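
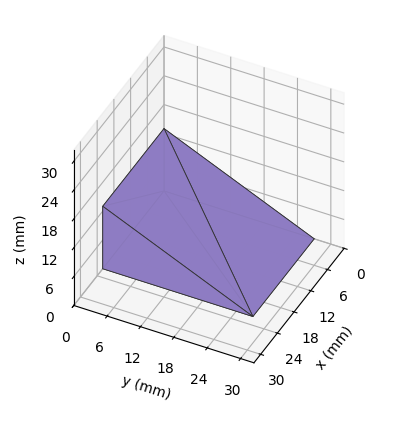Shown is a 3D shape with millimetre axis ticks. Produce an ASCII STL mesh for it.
Reading the render: the shape is a wedge (ramp): 22 × 27 mm base, rising to 13 mm along the y=0 edge and sloping linearly to z=0 at y=27 (dimensions read to the nearest mm from the axis ticks). For the STL, each face is triangulated and given an outward normal.

solid part
  facet normal 0.0000 0.0000 -1.0000
    outer loop
      vertex 22.00 27.00 0.00
      vertex 22.00 0.00 0.00
      vertex 0.00 0.00 0.00
    endloop
  endfacet
  facet normal 0.0000 0.0000 -1.0000
    outer loop
      vertex 0.00 27.00 0.00
      vertex 22.00 27.00 0.00
      vertex 0.00 0.00 0.00
    endloop
  endfacet
  facet normal 0.0000 -1.0000 0.0000
    outer loop
      vertex 0.00 0.00 0.00
      vertex 22.00 0.00 0.00
      vertex 22.00 0.00 13.00
    endloop
  endfacet
  facet normal 0.0000 -1.0000 0.0000
    outer loop
      vertex 0.00 0.00 0.00
      vertex 22.00 0.00 13.00
      vertex 0.00 0.00 13.00
    endloop
  endfacet
  facet normal 0.0000 0.4338 0.9010
    outer loop
      vertex 0.00 0.00 13.00
      vertex 22.00 0.00 13.00
      vertex 22.00 27.00 0.00
    endloop
  endfacet
  facet normal 0.0000 0.4338 0.9010
    outer loop
      vertex 0.00 0.00 13.00
      vertex 22.00 27.00 0.00
      vertex 0.00 27.00 0.00
    endloop
  endfacet
  facet normal -1.0000 0.0000 0.0000
    outer loop
      vertex 0.00 0.00 13.00
      vertex 0.00 27.00 0.00
      vertex 0.00 0.00 0.00
    endloop
  endfacet
  facet normal 1.0000 0.0000 0.0000
    outer loop
      vertex 22.00 0.00 0.00
      vertex 22.00 27.00 0.00
      vertex 22.00 0.00 13.00
    endloop
  endfacet
endsolid part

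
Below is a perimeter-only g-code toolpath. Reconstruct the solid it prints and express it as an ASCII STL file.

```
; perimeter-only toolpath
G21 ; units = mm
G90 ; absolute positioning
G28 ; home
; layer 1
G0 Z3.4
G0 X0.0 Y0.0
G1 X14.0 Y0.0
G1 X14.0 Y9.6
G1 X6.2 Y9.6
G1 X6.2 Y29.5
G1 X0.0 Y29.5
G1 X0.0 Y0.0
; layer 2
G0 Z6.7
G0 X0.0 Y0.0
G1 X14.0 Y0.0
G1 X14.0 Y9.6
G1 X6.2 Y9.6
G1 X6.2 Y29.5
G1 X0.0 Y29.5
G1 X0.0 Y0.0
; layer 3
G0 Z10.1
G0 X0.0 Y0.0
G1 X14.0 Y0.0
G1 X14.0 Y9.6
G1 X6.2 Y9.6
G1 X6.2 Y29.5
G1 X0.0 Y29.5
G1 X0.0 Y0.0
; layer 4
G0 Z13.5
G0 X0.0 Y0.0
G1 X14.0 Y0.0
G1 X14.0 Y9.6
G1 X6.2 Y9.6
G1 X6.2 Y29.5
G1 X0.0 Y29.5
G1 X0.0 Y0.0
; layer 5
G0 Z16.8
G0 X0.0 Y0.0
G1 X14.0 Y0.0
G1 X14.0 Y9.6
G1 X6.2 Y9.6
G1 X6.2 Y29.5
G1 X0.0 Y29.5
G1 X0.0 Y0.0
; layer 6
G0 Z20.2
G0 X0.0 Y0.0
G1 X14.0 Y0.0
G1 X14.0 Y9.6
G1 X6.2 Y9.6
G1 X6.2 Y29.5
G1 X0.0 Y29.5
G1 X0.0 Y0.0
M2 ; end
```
solid part
  facet normal 0.0000 0.0000 -1.0000
    outer loop
      vertex 14.0 9.6 0.0
      vertex 14.0 0.0 0.0
      vertex 0.0 0.0 0.0
    endloop
  endfacet
  facet normal 0.0000 0.0000 -1.0000
    outer loop
      vertex 6.2 9.6 0.0
      vertex 14.0 9.6 0.0
      vertex 0.0 0.0 0.0
    endloop
  endfacet
  facet normal 0.0000 0.0000 -1.0000
    outer loop
      vertex 6.2 29.5 0.0
      vertex 6.2 9.6 0.0
      vertex 0.0 0.0 0.0
    endloop
  endfacet
  facet normal 0.0000 0.0000 -1.0000
    outer loop
      vertex 0.0 29.5 0.0
      vertex 6.2 29.5 0.0
      vertex 0.0 0.0 0.0
    endloop
  endfacet
  facet normal 0.0000 0.0000 1.0000
    outer loop
      vertex 0.0 0.0 20.2
      vertex 14.0 0.0 20.2
      vertex 14.0 9.6 20.2
    endloop
  endfacet
  facet normal 0.0000 0.0000 1.0000
    outer loop
      vertex 0.0 0.0 20.2
      vertex 14.0 9.6 20.2
      vertex 6.2 9.6 20.2
    endloop
  endfacet
  facet normal 0.0000 0.0000 1.0000
    outer loop
      vertex 0.0 0.0 20.2
      vertex 6.2 9.6 20.2
      vertex 6.2 29.5 20.2
    endloop
  endfacet
  facet normal 0.0000 0.0000 1.0000
    outer loop
      vertex 0.0 0.0 20.2
      vertex 6.2 29.5 20.2
      vertex 0.0 29.5 20.2
    endloop
  endfacet
  facet normal 0.0000 -1.0000 0.0000
    outer loop
      vertex 0.0 0.0 0.0
      vertex 14.0 0.0 0.0
      vertex 14.0 0.0 20.2
    endloop
  endfacet
  facet normal 0.0000 -1.0000 0.0000
    outer loop
      vertex 0.0 0.0 0.0
      vertex 14.0 0.0 20.2
      vertex 0.0 0.0 20.2
    endloop
  endfacet
  facet normal 1.0000 0.0000 0.0000
    outer loop
      vertex 14.0 0.0 0.0
      vertex 14.0 9.6 0.0
      vertex 14.0 9.6 20.2
    endloop
  endfacet
  facet normal 1.0000 0.0000 0.0000
    outer loop
      vertex 14.0 0.0 0.0
      vertex 14.0 9.6 20.2
      vertex 14.0 0.0 20.2
    endloop
  endfacet
  facet normal 0.0000 1.0000 0.0000
    outer loop
      vertex 14.0 9.6 0.0
      vertex 6.2 9.6 0.0
      vertex 6.2 9.6 20.2
    endloop
  endfacet
  facet normal 0.0000 1.0000 0.0000
    outer loop
      vertex 14.0 9.6 0.0
      vertex 6.2 9.6 20.2
      vertex 14.0 9.6 20.2
    endloop
  endfacet
  facet normal 1.0000 0.0000 0.0000
    outer loop
      vertex 6.2 9.6 0.0
      vertex 6.2 29.5 0.0
      vertex 6.2 29.5 20.2
    endloop
  endfacet
  facet normal 1.0000 0.0000 0.0000
    outer loop
      vertex 6.2 9.6 0.0
      vertex 6.2 29.5 20.2
      vertex 6.2 9.6 20.2
    endloop
  endfacet
  facet normal 0.0000 1.0000 0.0000
    outer loop
      vertex 6.2 29.5 0.0
      vertex 0.0 29.5 0.0
      vertex 0.0 29.5 20.2
    endloop
  endfacet
  facet normal 0.0000 1.0000 0.0000
    outer loop
      vertex 6.2 29.5 0.0
      vertex 0.0 29.5 20.2
      vertex 6.2 29.5 20.2
    endloop
  endfacet
  facet normal -1.0000 0.0000 0.0000
    outer loop
      vertex 0.0 29.5 0.0
      vertex 0.0 0.0 0.0
      vertex 0.0 0.0 20.2
    endloop
  endfacet
  facet normal -1.0000 0.0000 0.0000
    outer loop
      vertex 0.0 29.5 0.0
      vertex 0.0 0.0 20.2
      vertex 0.0 29.5 20.2
    endloop
  endfacet
endsolid part

The G0 Z moves step by Δz≈3.4 mm. Every layer's G1 loop is the same polygon, so the solid is a straight extrusion of it from z=0 to z≈20.2. Closing with flat bottom and top caps and triangulating gives 20 facets — an L-shaped prism: outer 14 × 29.5 mm, arm thicknesses ≈ 9.6 mm (horizontal) and 6.2 mm (vertical), extruded 20.2 mm in z.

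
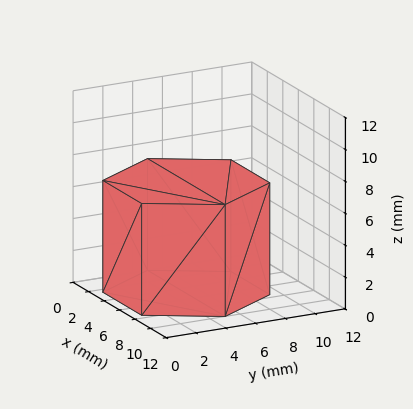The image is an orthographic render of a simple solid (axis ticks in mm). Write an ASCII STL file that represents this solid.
Reading the render: the shape is a regular 6-sided prism (a cylinder approximated with 6 flat sides), circumscribed radius ≈ 5 mm, height ≈ 7 mm (dimensions read to the nearest mm from the axis ticks). For the STL, each face is triangulated and given an outward normal.

solid part
  facet normal 0.0000 0.0000 -1.0000
    outer loop
      vertex 2.5 9.3 0.0
      vertex 7.5 9.3 0.0
      vertex 10.0 5.0 0.0
    endloop
  endfacet
  facet normal 0.0000 0.0000 -1.0000
    outer loop
      vertex 0.0 5.0 0.0
      vertex 2.5 9.3 0.0
      vertex 10.0 5.0 0.0
    endloop
  endfacet
  facet normal 0.0000 0.0000 -1.0000
    outer loop
      vertex 2.5 0.7 0.0
      vertex 0.0 5.0 0.0
      vertex 10.0 5.0 0.0
    endloop
  endfacet
  facet normal 0.0000 0.0000 -1.0000
    outer loop
      vertex 7.5 0.7 0.0
      vertex 2.5 0.7 0.0
      vertex 10.0 5.0 0.0
    endloop
  endfacet
  facet normal 0.0000 0.0000 1.0000
    outer loop
      vertex 10.0 5.0 7.0
      vertex 7.5 9.3 7.0
      vertex 2.5 9.3 7.0
    endloop
  endfacet
  facet normal 0.0000 0.0000 1.0000
    outer loop
      vertex 10.0 5.0 7.0
      vertex 2.5 9.3 7.0
      vertex 0.0 5.0 7.0
    endloop
  endfacet
  facet normal 0.0000 0.0000 1.0000
    outer loop
      vertex 10.0 5.0 7.0
      vertex 0.0 5.0 7.0
      vertex 2.5 0.7 7.0
    endloop
  endfacet
  facet normal 0.0000 0.0000 1.0000
    outer loop
      vertex 10.0 5.0 7.0
      vertex 2.5 0.7 7.0
      vertex 7.5 0.7 7.0
    endloop
  endfacet
  facet normal 0.8645 0.5026 0.0000
    outer loop
      vertex 10.0 5.0 0.0
      vertex 7.5 9.3 0.0
      vertex 7.5 9.3 7.0
    endloop
  endfacet
  facet normal 0.8645 0.5026 0.0000
    outer loop
      vertex 10.0 5.0 0.0
      vertex 7.5 9.3 7.0
      vertex 10.0 5.0 7.0
    endloop
  endfacet
  facet normal 0.0000 1.0000 0.0000
    outer loop
      vertex 7.5 9.3 0.0
      vertex 2.5 9.3 0.0
      vertex 2.5 9.3 7.0
    endloop
  endfacet
  facet normal 0.0000 1.0000 0.0000
    outer loop
      vertex 7.5 9.3 0.0
      vertex 2.5 9.3 7.0
      vertex 7.5 9.3 7.0
    endloop
  endfacet
  facet normal -0.8645 0.5026 0.0000
    outer loop
      vertex 2.5 9.3 0.0
      vertex 0.0 5.0 0.0
      vertex 0.0 5.0 7.0
    endloop
  endfacet
  facet normal -0.8645 0.5026 0.0000
    outer loop
      vertex 2.5 9.3 0.0
      vertex 0.0 5.0 7.0
      vertex 2.5 9.3 7.0
    endloop
  endfacet
  facet normal -0.8645 -0.5026 0.0000
    outer loop
      vertex 0.0 5.0 0.0
      vertex 2.5 0.7 0.0
      vertex 2.5 0.7 7.0
    endloop
  endfacet
  facet normal -0.8645 -0.5026 0.0000
    outer loop
      vertex 0.0 5.0 0.0
      vertex 2.5 0.7 7.0
      vertex 0.0 5.0 7.0
    endloop
  endfacet
  facet normal 0.0000 -1.0000 0.0000
    outer loop
      vertex 2.5 0.7 0.0
      vertex 7.5 0.7 0.0
      vertex 7.5 0.7 7.0
    endloop
  endfacet
  facet normal 0.0000 -1.0000 0.0000
    outer loop
      vertex 2.5 0.7 0.0
      vertex 7.5 0.7 7.0
      vertex 2.5 0.7 7.0
    endloop
  endfacet
  facet normal 0.8645 -0.5026 0.0000
    outer loop
      vertex 7.5 0.7 0.0
      vertex 10.0 5.0 0.0
      vertex 10.0 5.0 7.0
    endloop
  endfacet
  facet normal 0.8645 -0.5026 0.0000
    outer loop
      vertex 7.5 0.7 0.0
      vertex 10.0 5.0 7.0
      vertex 7.5 0.7 7.0
    endloop
  endfacet
endsolid part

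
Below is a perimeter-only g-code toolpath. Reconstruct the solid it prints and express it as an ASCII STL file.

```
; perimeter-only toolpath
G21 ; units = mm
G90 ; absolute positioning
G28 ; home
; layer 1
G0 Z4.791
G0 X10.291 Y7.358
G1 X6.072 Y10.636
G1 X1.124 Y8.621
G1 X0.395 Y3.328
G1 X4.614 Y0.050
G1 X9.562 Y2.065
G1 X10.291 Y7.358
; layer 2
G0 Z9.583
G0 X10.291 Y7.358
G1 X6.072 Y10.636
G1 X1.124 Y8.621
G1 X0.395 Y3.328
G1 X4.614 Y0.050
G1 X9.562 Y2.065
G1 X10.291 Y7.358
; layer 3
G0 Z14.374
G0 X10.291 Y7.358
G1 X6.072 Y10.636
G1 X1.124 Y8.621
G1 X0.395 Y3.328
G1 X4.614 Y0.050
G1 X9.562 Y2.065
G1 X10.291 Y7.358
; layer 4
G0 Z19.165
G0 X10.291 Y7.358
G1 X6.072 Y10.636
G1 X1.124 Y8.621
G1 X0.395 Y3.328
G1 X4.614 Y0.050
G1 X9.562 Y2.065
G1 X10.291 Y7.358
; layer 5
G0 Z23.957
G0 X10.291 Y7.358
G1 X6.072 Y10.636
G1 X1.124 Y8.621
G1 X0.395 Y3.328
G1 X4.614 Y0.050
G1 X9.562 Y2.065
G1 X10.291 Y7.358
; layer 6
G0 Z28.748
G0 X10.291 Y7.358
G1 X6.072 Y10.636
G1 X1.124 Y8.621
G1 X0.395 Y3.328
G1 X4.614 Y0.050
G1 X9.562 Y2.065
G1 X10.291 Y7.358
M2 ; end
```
solid part
  facet normal 0.0000 0.0000 -1.0000
    outer loop
      vertex 1.124 8.621 0.000
      vertex 6.072 10.636 0.000
      vertex 10.291 7.358 0.000
    endloop
  endfacet
  facet normal 0.0000 0.0000 -1.0000
    outer loop
      vertex 0.395 3.328 0.000
      vertex 1.124 8.621 0.000
      vertex 10.291 7.358 0.000
    endloop
  endfacet
  facet normal 0.0000 0.0000 -1.0000
    outer loop
      vertex 4.614 0.050 0.000
      vertex 0.395 3.328 0.000
      vertex 10.291 7.358 0.000
    endloop
  endfacet
  facet normal 0.0000 0.0000 -1.0000
    outer loop
      vertex 9.562 2.065 0.000
      vertex 4.614 0.050 0.000
      vertex 10.291 7.358 0.000
    endloop
  endfacet
  facet normal 0.0000 0.0000 1.0000
    outer loop
      vertex 10.291 7.358 28.748
      vertex 6.072 10.636 28.748
      vertex 1.124 8.621 28.748
    endloop
  endfacet
  facet normal 0.0000 0.0000 1.0000
    outer loop
      vertex 10.291 7.358 28.748
      vertex 1.124 8.621 28.748
      vertex 0.395 3.328 28.748
    endloop
  endfacet
  facet normal 0.0000 0.0000 1.0000
    outer loop
      vertex 10.291 7.358 28.748
      vertex 0.395 3.328 28.748
      vertex 4.614 0.050 28.748
    endloop
  endfacet
  facet normal 0.0000 0.0000 1.0000
    outer loop
      vertex 10.291 7.358 28.748
      vertex 4.614 0.050 28.748
      vertex 9.562 2.065 28.748
    endloop
  endfacet
  facet normal 0.6135 0.7897 0.0000
    outer loop
      vertex 10.291 7.358 0.000
      vertex 6.072 10.636 0.000
      vertex 6.072 10.636 28.748
    endloop
  endfacet
  facet normal 0.6135 0.7897 0.0000
    outer loop
      vertex 10.291 7.358 0.000
      vertex 6.072 10.636 28.748
      vertex 10.291 7.358 28.748
    endloop
  endfacet
  facet normal -0.3772 0.9261 0.0000
    outer loop
      vertex 6.072 10.636 0.000
      vertex 1.124 8.621 0.000
      vertex 1.124 8.621 28.748
    endloop
  endfacet
  facet normal -0.3772 0.9261 0.0000
    outer loop
      vertex 6.072 10.636 0.000
      vertex 1.124 8.621 28.748
      vertex 6.072 10.636 28.748
    endloop
  endfacet
  facet normal -0.9906 0.1364 0.0000
    outer loop
      vertex 1.124 8.621 0.000
      vertex 0.395 3.328 0.000
      vertex 0.395 3.328 28.748
    endloop
  endfacet
  facet normal -0.9906 0.1364 0.0000
    outer loop
      vertex 1.124 8.621 0.000
      vertex 0.395 3.328 28.748
      vertex 1.124 8.621 28.748
    endloop
  endfacet
  facet normal -0.6135 -0.7897 0.0000
    outer loop
      vertex 0.395 3.328 0.000
      vertex 4.614 0.050 0.000
      vertex 4.614 0.050 28.748
    endloop
  endfacet
  facet normal -0.6135 -0.7897 0.0000
    outer loop
      vertex 0.395 3.328 0.000
      vertex 4.614 0.050 28.748
      vertex 0.395 3.328 28.748
    endloop
  endfacet
  facet normal 0.3772 -0.9261 0.0000
    outer loop
      vertex 4.614 0.050 0.000
      vertex 9.562 2.065 0.000
      vertex 9.562 2.065 28.748
    endloop
  endfacet
  facet normal 0.3772 -0.9261 0.0000
    outer loop
      vertex 4.614 0.050 0.000
      vertex 9.562 2.065 28.748
      vertex 4.614 0.050 28.748
    endloop
  endfacet
  facet normal 0.9906 -0.1364 0.0000
    outer loop
      vertex 9.562 2.065 0.000
      vertex 10.291 7.358 0.000
      vertex 10.291 7.358 28.748
    endloop
  endfacet
  facet normal 0.9906 -0.1364 0.0000
    outer loop
      vertex 9.562 2.065 0.000
      vertex 10.291 7.358 28.748
      vertex 9.562 2.065 28.748
    endloop
  endfacet
endsolid part

The G0 Z moves step by Δz≈4.791 mm. Every layer's G1 loop is the same polygon, so the solid is a straight extrusion of it from z=0 to z≈28.7. Closing with flat bottom and top caps and triangulating gives 20 facets — a regular 6-sided prism (a cylinder approximated with 6 flat sides), circumscribed radius ≈ 5.34 mm, height ≈ 28.7 mm.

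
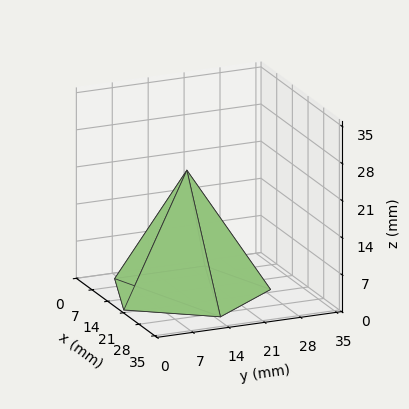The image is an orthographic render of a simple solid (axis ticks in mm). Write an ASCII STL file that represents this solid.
Reading the render: the shape is a regular 5-sided pyramid, base circumscribed radius ≈ 15 mm, apex at z ≈ 23 mm (dimensions read to the nearest mm from the axis ticks). For the STL, each face is triangulated and given an outward normal.

solid part
  facet normal 0.0000 0.0000 -1.0000
    outer loop
      vertex 2.9 23.8 0.0
      vertex 19.6 29.3 0.0
      vertex 30.0 15.0 0.0
    endloop
  endfacet
  facet normal 0.0000 0.0000 -1.0000
    outer loop
      vertex 2.9 6.2 0.0
      vertex 2.9 23.8 0.0
      vertex 30.0 15.0 0.0
    endloop
  endfacet
  facet normal 0.0000 0.0000 -1.0000
    outer loop
      vertex 19.6 0.7 0.0
      vertex 2.9 6.2 0.0
      vertex 30.0 15.0 0.0
    endloop
  endfacet
  facet normal 0.7153 0.5202 0.4665
    outer loop
      vertex 30.0 15.0 0.0
      vertex 19.6 29.3 0.0
      vertex 15.0 15.0 23.0
    endloop
  endfacet
  facet normal -0.2766 0.8399 0.4669
    outer loop
      vertex 19.6 29.3 0.0
      vertex 2.9 23.8 0.0
      vertex 15.0 15.0 23.0
    endloop
  endfacet
  facet normal -0.8850 0.0000 0.4656
    outer loop
      vertex 2.9 23.8 0.0
      vertex 2.9 6.2 0.0
      vertex 15.0 15.0 23.0
    endloop
  endfacet
  facet normal -0.2766 -0.8399 0.4669
    outer loop
      vertex 2.9 6.2 0.0
      vertex 19.6 0.7 0.0
      vertex 15.0 15.0 23.0
    endloop
  endfacet
  facet normal 0.7153 -0.5202 0.4665
    outer loop
      vertex 19.6 0.7 0.0
      vertex 30.0 15.0 0.0
      vertex 15.0 15.0 23.0
    endloop
  endfacet
endsolid part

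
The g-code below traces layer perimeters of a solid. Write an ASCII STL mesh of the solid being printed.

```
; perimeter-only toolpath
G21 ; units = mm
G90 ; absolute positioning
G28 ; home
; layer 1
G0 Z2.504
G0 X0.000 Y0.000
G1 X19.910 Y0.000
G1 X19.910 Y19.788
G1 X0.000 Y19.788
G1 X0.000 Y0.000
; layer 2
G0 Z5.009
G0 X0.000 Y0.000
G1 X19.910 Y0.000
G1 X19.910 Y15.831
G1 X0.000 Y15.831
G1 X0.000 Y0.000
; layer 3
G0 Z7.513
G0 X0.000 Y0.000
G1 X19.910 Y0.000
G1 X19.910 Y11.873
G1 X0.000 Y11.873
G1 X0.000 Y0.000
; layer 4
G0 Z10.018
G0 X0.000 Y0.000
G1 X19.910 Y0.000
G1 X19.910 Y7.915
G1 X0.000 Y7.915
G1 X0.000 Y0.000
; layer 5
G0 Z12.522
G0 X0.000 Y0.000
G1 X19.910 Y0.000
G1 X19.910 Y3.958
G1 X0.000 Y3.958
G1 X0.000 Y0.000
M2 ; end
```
solid part
  facet normal 0.0000 0.0000 -1.0000
    outer loop
      vertex 19.910 23.746 0.000
      vertex 19.910 0.000 0.000
      vertex 0.000 0.000 0.000
    endloop
  endfacet
  facet normal 0.0000 0.0000 -1.0000
    outer loop
      vertex 0.000 23.746 0.000
      vertex 19.910 23.746 0.000
      vertex 0.000 0.000 0.000
    endloop
  endfacet
  facet normal 0.0000 -1.0000 0.0000
    outer loop
      vertex 0.000 0.000 0.000
      vertex 19.910 0.000 0.000
      vertex 19.910 0.000 15.027
    endloop
  endfacet
  facet normal 0.0000 -1.0000 0.0000
    outer loop
      vertex 0.000 0.000 0.000
      vertex 19.910 0.000 15.027
      vertex 0.000 0.000 15.027
    endloop
  endfacet
  facet normal 0.0000 0.5347 0.8450
    outer loop
      vertex 0.000 0.000 15.027
      vertex 19.910 0.000 15.027
      vertex 19.910 23.746 0.000
    endloop
  endfacet
  facet normal 0.0000 0.5347 0.8450
    outer loop
      vertex 0.000 0.000 15.027
      vertex 19.910 23.746 0.000
      vertex 0.000 23.746 0.000
    endloop
  endfacet
  facet normal -1.0000 0.0000 0.0000
    outer loop
      vertex 0.000 0.000 15.027
      vertex 0.000 23.746 0.000
      vertex 0.000 0.000 0.000
    endloop
  endfacet
  facet normal 1.0000 0.0000 0.0000
    outer loop
      vertex 19.910 0.000 0.000
      vertex 19.910 23.746 0.000
      vertex 19.910 0.000 15.027
    endloop
  endfacet
endsolid part

The G0 Z moves step by Δz≈2.504 mm. The G1 loops shrink linearly with z, so the solid tapers from its base footprint up to z≈15. Closing with a flat bottom cap and the tapered top and triangulating gives 8 facets — a wedge (ramp): 19.9 × 23.7 mm base, rising to 15 mm along the y=0 edge and sloping linearly to z=0 at y=23.7.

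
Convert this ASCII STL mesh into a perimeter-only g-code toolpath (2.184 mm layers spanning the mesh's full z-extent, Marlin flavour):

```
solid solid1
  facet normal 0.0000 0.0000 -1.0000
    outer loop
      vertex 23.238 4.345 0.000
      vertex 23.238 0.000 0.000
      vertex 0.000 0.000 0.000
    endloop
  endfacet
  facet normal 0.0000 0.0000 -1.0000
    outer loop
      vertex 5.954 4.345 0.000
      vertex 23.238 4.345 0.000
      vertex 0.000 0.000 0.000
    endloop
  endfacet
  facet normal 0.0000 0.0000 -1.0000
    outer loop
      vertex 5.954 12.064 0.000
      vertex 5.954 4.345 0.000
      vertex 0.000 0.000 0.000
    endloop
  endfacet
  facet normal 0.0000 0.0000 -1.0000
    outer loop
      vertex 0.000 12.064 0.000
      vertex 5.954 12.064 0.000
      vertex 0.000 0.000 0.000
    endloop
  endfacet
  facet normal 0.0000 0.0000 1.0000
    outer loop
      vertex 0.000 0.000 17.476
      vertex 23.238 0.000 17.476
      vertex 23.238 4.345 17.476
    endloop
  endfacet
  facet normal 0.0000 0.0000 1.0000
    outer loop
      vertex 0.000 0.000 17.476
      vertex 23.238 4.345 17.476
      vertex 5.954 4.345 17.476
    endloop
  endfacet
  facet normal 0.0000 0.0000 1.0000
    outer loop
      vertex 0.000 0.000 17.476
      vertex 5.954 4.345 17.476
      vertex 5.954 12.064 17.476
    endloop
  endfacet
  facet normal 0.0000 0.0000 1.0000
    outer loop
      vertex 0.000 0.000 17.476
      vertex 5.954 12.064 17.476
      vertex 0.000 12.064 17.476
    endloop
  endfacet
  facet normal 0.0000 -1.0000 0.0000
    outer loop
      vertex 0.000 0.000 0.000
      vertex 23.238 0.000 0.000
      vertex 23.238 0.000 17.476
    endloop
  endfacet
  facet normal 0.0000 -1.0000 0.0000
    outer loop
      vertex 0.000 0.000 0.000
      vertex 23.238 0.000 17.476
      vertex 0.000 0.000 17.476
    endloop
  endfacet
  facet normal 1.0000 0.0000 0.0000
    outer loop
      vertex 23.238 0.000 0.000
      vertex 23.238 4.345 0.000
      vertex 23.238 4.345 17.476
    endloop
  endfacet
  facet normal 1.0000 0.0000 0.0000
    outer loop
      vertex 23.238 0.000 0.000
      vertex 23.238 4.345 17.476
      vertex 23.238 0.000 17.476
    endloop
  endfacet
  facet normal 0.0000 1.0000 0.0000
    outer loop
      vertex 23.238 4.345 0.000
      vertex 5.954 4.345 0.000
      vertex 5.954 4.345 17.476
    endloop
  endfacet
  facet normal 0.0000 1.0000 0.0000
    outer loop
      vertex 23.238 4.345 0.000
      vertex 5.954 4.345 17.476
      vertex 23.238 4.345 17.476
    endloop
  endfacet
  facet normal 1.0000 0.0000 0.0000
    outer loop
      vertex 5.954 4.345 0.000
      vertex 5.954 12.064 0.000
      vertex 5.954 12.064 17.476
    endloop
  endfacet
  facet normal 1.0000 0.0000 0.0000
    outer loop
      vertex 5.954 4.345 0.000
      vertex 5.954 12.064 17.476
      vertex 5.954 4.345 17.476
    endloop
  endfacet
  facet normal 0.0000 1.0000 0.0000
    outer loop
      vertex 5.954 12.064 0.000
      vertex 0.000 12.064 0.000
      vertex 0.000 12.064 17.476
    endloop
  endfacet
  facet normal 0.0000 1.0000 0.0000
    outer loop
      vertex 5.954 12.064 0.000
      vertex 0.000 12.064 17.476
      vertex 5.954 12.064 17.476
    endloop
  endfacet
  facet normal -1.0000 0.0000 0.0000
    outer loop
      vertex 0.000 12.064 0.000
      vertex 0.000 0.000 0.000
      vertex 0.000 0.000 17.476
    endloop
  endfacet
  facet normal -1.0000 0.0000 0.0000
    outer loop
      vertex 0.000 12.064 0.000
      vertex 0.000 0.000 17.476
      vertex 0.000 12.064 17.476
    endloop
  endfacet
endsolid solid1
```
; perimeter-only toolpath
G21 ; units = mm
G90 ; absolute positioning
G28 ; home
; layer 1
G0 Z2.184
G0 X0.000 Y0.000
G1 X23.238 Y0.000
G1 X23.238 Y4.345
G1 X5.954 Y4.345
G1 X5.954 Y12.064
G1 X0.000 Y12.064
G1 X0.000 Y0.000
; layer 2
G0 Z4.369
G0 X0.000 Y0.000
G1 X23.238 Y0.000
G1 X23.238 Y4.345
G1 X5.954 Y4.345
G1 X5.954 Y12.064
G1 X0.000 Y12.064
G1 X0.000 Y0.000
; layer 3
G0 Z6.553
G0 X0.000 Y0.000
G1 X23.238 Y0.000
G1 X23.238 Y4.345
G1 X5.954 Y4.345
G1 X5.954 Y12.064
G1 X0.000 Y12.064
G1 X0.000 Y0.000
; layer 4
G0 Z8.738
G0 X0.000 Y0.000
G1 X23.238 Y0.000
G1 X23.238 Y4.345
G1 X5.954 Y4.345
G1 X5.954 Y12.064
G1 X0.000 Y12.064
G1 X0.000 Y0.000
; layer 5
G0 Z10.922
G0 X0.000 Y0.000
G1 X23.238 Y0.000
G1 X23.238 Y4.345
G1 X5.954 Y4.345
G1 X5.954 Y12.064
G1 X0.000 Y12.064
G1 X0.000 Y0.000
; layer 6
G0 Z13.107
G0 X0.000 Y0.000
G1 X23.238 Y0.000
G1 X23.238 Y4.345
G1 X5.954 Y4.345
G1 X5.954 Y12.064
G1 X0.000 Y12.064
G1 X0.000 Y0.000
; layer 7
G0 Z15.291
G0 X0.000 Y0.000
G1 X23.238 Y0.000
G1 X23.238 Y4.345
G1 X5.954 Y4.345
G1 X5.954 Y12.064
G1 X0.000 Y12.064
G1 X0.000 Y0.000
; layer 8
G0 Z17.476
G0 X0.000 Y0.000
G1 X23.238 Y0.000
G1 X23.238 Y4.345
G1 X5.954 Y4.345
G1 X5.954 Y12.064
G1 X0.000 Y12.064
G1 X0.000 Y0.000
M2 ; end

The solid is an L-shaped prism: outer 23.2 × 12.1 mm, arm thicknesses ≈ 4.34 mm (horizontal) and 5.95 mm (vertical), extruded 17.5 mm in z. Slicing at Δz = 2.184 mm — 8 equal slices spanning the solid's height, so layer i sits at z = i·h/8 — gives 8 non-empty perimeters. Each is a 6-segment closed polygon; G0 lifts to the layer z and rapids to the start vertex, then G1 traces the edges.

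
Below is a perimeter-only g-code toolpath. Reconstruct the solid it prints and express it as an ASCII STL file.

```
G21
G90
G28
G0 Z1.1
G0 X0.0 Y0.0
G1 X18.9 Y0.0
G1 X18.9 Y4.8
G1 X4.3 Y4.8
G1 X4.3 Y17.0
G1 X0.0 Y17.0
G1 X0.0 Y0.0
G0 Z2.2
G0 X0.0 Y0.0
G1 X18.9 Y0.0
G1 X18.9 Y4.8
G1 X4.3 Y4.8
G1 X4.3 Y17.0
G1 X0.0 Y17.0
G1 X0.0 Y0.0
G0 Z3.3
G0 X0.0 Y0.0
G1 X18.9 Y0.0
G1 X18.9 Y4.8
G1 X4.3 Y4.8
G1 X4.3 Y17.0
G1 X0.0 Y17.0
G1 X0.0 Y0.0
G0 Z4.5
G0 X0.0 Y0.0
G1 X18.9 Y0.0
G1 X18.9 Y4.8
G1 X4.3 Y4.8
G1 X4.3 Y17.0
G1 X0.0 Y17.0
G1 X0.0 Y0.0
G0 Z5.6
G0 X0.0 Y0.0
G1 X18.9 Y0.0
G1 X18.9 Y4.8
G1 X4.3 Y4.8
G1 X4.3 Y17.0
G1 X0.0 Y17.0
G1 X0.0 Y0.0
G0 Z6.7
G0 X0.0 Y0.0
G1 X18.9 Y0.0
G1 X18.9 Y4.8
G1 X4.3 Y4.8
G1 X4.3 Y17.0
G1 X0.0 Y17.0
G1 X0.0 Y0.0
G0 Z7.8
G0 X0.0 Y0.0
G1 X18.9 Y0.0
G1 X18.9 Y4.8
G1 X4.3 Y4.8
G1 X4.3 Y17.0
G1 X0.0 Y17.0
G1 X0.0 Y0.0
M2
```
solid part
  facet normal 0.0000 0.0000 -1.0000
    outer loop
      vertex 18.9 4.8 0.0
      vertex 18.9 0.0 0.0
      vertex 0.0 0.0 0.0
    endloop
  endfacet
  facet normal 0.0000 0.0000 -1.0000
    outer loop
      vertex 4.3 4.8 0.0
      vertex 18.9 4.8 0.0
      vertex 0.0 0.0 0.0
    endloop
  endfacet
  facet normal 0.0000 0.0000 -1.0000
    outer loop
      vertex 4.3 17.0 0.0
      vertex 4.3 4.8 0.0
      vertex 0.0 0.0 0.0
    endloop
  endfacet
  facet normal 0.0000 0.0000 -1.0000
    outer loop
      vertex 0.0 17.0 0.0
      vertex 4.3 17.0 0.0
      vertex 0.0 0.0 0.0
    endloop
  endfacet
  facet normal 0.0000 0.0000 1.0000
    outer loop
      vertex 0.0 0.0 7.8
      vertex 18.9 0.0 7.8
      vertex 18.9 4.8 7.8
    endloop
  endfacet
  facet normal 0.0000 0.0000 1.0000
    outer loop
      vertex 0.0 0.0 7.8
      vertex 18.9 4.8 7.8
      vertex 4.3 4.8 7.8
    endloop
  endfacet
  facet normal 0.0000 0.0000 1.0000
    outer loop
      vertex 0.0 0.0 7.8
      vertex 4.3 4.8 7.8
      vertex 4.3 17.0 7.8
    endloop
  endfacet
  facet normal 0.0000 0.0000 1.0000
    outer loop
      vertex 0.0 0.0 7.8
      vertex 4.3 17.0 7.8
      vertex 0.0 17.0 7.8
    endloop
  endfacet
  facet normal 0.0000 -1.0000 0.0000
    outer loop
      vertex 0.0 0.0 0.0
      vertex 18.9 0.0 0.0
      vertex 18.9 0.0 7.8
    endloop
  endfacet
  facet normal 0.0000 -1.0000 0.0000
    outer loop
      vertex 0.0 0.0 0.0
      vertex 18.9 0.0 7.8
      vertex 0.0 0.0 7.8
    endloop
  endfacet
  facet normal 1.0000 0.0000 0.0000
    outer loop
      vertex 18.9 0.0 0.0
      vertex 18.9 4.8 0.0
      vertex 18.9 4.8 7.8
    endloop
  endfacet
  facet normal 1.0000 0.0000 0.0000
    outer loop
      vertex 18.9 0.0 0.0
      vertex 18.9 4.8 7.8
      vertex 18.9 0.0 7.8
    endloop
  endfacet
  facet normal 0.0000 1.0000 0.0000
    outer loop
      vertex 18.9 4.8 0.0
      vertex 4.3 4.8 0.0
      vertex 4.3 4.8 7.8
    endloop
  endfacet
  facet normal 0.0000 1.0000 0.0000
    outer loop
      vertex 18.9 4.8 0.0
      vertex 4.3 4.8 7.8
      vertex 18.9 4.8 7.8
    endloop
  endfacet
  facet normal 1.0000 0.0000 0.0000
    outer loop
      vertex 4.3 4.8 0.0
      vertex 4.3 17.0 0.0
      vertex 4.3 17.0 7.8
    endloop
  endfacet
  facet normal 1.0000 0.0000 0.0000
    outer loop
      vertex 4.3 4.8 0.0
      vertex 4.3 17.0 7.8
      vertex 4.3 4.8 7.8
    endloop
  endfacet
  facet normal 0.0000 1.0000 0.0000
    outer loop
      vertex 4.3 17.0 0.0
      vertex 0.0 17.0 0.0
      vertex 0.0 17.0 7.8
    endloop
  endfacet
  facet normal 0.0000 1.0000 0.0000
    outer loop
      vertex 4.3 17.0 0.0
      vertex 0.0 17.0 7.8
      vertex 4.3 17.0 7.8
    endloop
  endfacet
  facet normal -1.0000 0.0000 0.0000
    outer loop
      vertex 0.0 17.0 0.0
      vertex 0.0 0.0 0.0
      vertex 0.0 0.0 7.8
    endloop
  endfacet
  facet normal -1.0000 0.0000 0.0000
    outer loop
      vertex 0.0 17.0 0.0
      vertex 0.0 0.0 7.8
      vertex 0.0 17.0 7.8
    endloop
  endfacet
endsolid part

The G0 Z moves step by Δz≈1.1 mm. Every layer's G1 loop is the same polygon, so the solid is a straight extrusion of it from z=0 to z≈7.8. Closing with flat bottom and top caps and triangulating gives 20 facets — an L-shaped prism: outer 18.9 × 17 mm, arm thicknesses ≈ 4.8 mm (horizontal) and 4.3 mm (vertical), extruded 7.8 mm in z.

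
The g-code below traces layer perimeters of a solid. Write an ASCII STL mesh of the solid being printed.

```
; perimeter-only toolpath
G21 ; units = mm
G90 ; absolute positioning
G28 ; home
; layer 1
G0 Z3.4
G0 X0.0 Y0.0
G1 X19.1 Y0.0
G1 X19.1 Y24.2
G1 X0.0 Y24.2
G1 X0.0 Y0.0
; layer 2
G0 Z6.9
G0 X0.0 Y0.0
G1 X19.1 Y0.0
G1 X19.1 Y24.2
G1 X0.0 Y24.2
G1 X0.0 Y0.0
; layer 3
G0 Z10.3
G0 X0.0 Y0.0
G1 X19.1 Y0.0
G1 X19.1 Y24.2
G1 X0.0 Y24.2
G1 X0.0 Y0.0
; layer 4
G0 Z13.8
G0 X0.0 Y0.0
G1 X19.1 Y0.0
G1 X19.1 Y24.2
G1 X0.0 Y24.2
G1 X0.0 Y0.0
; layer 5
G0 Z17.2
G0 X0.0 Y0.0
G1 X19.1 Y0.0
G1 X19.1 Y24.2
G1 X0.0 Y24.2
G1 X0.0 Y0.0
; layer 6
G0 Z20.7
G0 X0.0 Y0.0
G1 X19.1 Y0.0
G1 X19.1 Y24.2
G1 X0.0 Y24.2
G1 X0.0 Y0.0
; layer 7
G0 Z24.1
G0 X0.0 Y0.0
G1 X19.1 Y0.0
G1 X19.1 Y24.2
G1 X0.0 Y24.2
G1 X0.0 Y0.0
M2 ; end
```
solid part
  facet normal 0.0000 0.0000 -1.0000
    outer loop
      vertex 19.1 24.2 0.0
      vertex 19.1 0.0 0.0
      vertex 0.0 0.0 0.0
    endloop
  endfacet
  facet normal 0.0000 0.0000 -1.0000
    outer loop
      vertex 0.0 24.2 0.0
      vertex 19.1 24.2 0.0
      vertex 0.0 0.0 0.0
    endloop
  endfacet
  facet normal 0.0000 0.0000 1.0000
    outer loop
      vertex 0.0 0.0 24.1
      vertex 19.1 0.0 24.1
      vertex 19.1 24.2 24.1
    endloop
  endfacet
  facet normal 0.0000 0.0000 1.0000
    outer loop
      vertex 0.0 0.0 24.1
      vertex 19.1 24.2 24.1
      vertex 0.0 24.2 24.1
    endloop
  endfacet
  facet normal 0.0000 -1.0000 0.0000
    outer loop
      vertex 0.0 0.0 0.0
      vertex 19.1 0.0 0.0
      vertex 19.1 0.0 24.1
    endloop
  endfacet
  facet normal 0.0000 -1.0000 0.0000
    outer loop
      vertex 0.0 0.0 0.0
      vertex 19.1 0.0 24.1
      vertex 0.0 0.0 24.1
    endloop
  endfacet
  facet normal 0.0000 1.0000 0.0000
    outer loop
      vertex 19.1 24.2 24.1
      vertex 19.1 24.2 0.0
      vertex 0.0 24.2 0.0
    endloop
  endfacet
  facet normal 0.0000 1.0000 0.0000
    outer loop
      vertex 0.0 24.2 24.1
      vertex 19.1 24.2 24.1
      vertex 0.0 24.2 0.0
    endloop
  endfacet
  facet normal -1.0000 0.0000 0.0000
    outer loop
      vertex 0.0 24.2 24.1
      vertex 0.0 24.2 0.0
      vertex 0.0 0.0 0.0
    endloop
  endfacet
  facet normal -1.0000 0.0000 0.0000
    outer loop
      vertex 0.0 0.0 24.1
      vertex 0.0 24.2 24.1
      vertex 0.0 0.0 0.0
    endloop
  endfacet
  facet normal 1.0000 0.0000 0.0000
    outer loop
      vertex 19.1 0.0 0.0
      vertex 19.1 24.2 0.0
      vertex 19.1 24.2 24.1
    endloop
  endfacet
  facet normal 1.0000 0.0000 0.0000
    outer loop
      vertex 19.1 0.0 0.0
      vertex 19.1 24.2 24.1
      vertex 19.1 0.0 24.1
    endloop
  endfacet
endsolid part

The G0 Z moves step by Δz≈3.4 mm. Every layer's G1 loop is the same polygon, so the solid is a straight extrusion of it from z=0 to z≈24.1. Closing with flat bottom and top caps and triangulating gives 12 facets — a rectangular box, roughly 19.1 × 24.2 mm footprint and 24.1 mm tall.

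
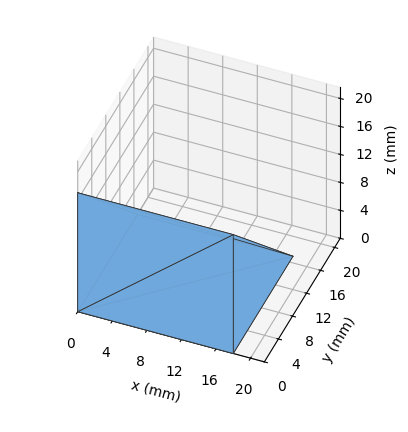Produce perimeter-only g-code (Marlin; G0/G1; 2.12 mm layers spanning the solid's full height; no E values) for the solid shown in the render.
Reading the render: the shape is a wedge (ramp): 18 × 17 mm base, rising to 17 mm along the y=0 edge and sloping linearly to z=0 at y=17 (dimensions read to the nearest mm from the axis ticks). For the g-code, the solid's height is divided into equal slices at the stated Δz and each level perimeter traced with G1 moves after a G0 lift.

; perimeter-only toolpath
G21 ; units = mm
G90 ; absolute positioning
G28 ; home
; layer 1
G0 Z2.12
G0 X0.00 Y0.00
G1 X18.00 Y0.00
G1 X18.00 Y14.88
G1 X0.00 Y14.88
G1 X0.00 Y0.00
; layer 2
G0 Z4.25
G0 X0.00 Y0.00
G1 X18.00 Y0.00
G1 X18.00 Y12.75
G1 X0.00 Y12.75
G1 X0.00 Y0.00
; layer 3
G0 Z6.38
G0 X0.00 Y0.00
G1 X18.00 Y0.00
G1 X18.00 Y10.62
G1 X0.00 Y10.62
G1 X0.00 Y0.00
; layer 4
G0 Z8.50
G0 X0.00 Y0.00
G1 X18.00 Y0.00
G1 X18.00 Y8.50
G1 X0.00 Y8.50
G1 X0.00 Y0.00
; layer 5
G0 Z10.62
G0 X0.00 Y0.00
G1 X18.00 Y0.00
G1 X18.00 Y6.38
G1 X0.00 Y6.38
G1 X0.00 Y0.00
; layer 6
G0 Z12.75
G0 X0.00 Y0.00
G1 X18.00 Y0.00
G1 X18.00 Y4.25
G1 X0.00 Y4.25
G1 X0.00 Y0.00
; layer 7
G0 Z14.88
G0 X0.00 Y0.00
G1 X18.00 Y0.00
G1 X18.00 Y2.12
G1 X0.00 Y2.12
G1 X0.00 Y0.00
M2 ; end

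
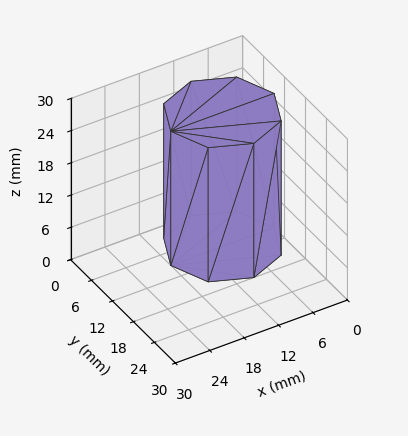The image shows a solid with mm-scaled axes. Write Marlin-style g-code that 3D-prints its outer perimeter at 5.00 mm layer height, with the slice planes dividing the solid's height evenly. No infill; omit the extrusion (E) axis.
Reading the render: the shape is a regular 8-sided prism (a cylinder approximated with 8 flat sides), circumscribed radius ≈ 9 mm, height ≈ 25 mm (dimensions read to the nearest mm from the axis ticks). For the g-code, the solid's height is divided into equal slices at the stated Δz and each level perimeter traced with G1 moves after a G0 lift.

; perimeter-only toolpath
G21 ; units = mm
G90 ; absolute positioning
G28 ; home
; layer 1
G0 Z5.00
G0 X18.00 Y9.00
G1 X15.36 Y15.36
G1 X9.00 Y18.00
G1 X2.64 Y15.36
G1 X0.00 Y9.00
G1 X2.64 Y2.64
G1 X9.00 Y0.00
G1 X15.36 Y2.64
G1 X18.00 Y9.00
; layer 2
G0 Z10.00
G0 X18.00 Y9.00
G1 X15.36 Y15.36
G1 X9.00 Y18.00
G1 X2.64 Y15.36
G1 X0.00 Y9.00
G1 X2.64 Y2.64
G1 X9.00 Y0.00
G1 X15.36 Y2.64
G1 X18.00 Y9.00
; layer 3
G0 Z15.00
G0 X18.00 Y9.00
G1 X15.36 Y15.36
G1 X9.00 Y18.00
G1 X2.64 Y15.36
G1 X0.00 Y9.00
G1 X2.64 Y2.64
G1 X9.00 Y0.00
G1 X15.36 Y2.64
G1 X18.00 Y9.00
; layer 4
G0 Z20.00
G0 X18.00 Y9.00
G1 X15.36 Y15.36
G1 X9.00 Y18.00
G1 X2.64 Y15.36
G1 X0.00 Y9.00
G1 X2.64 Y2.64
G1 X9.00 Y0.00
G1 X15.36 Y2.64
G1 X18.00 Y9.00
; layer 5
G0 Z25.00
G0 X18.00 Y9.00
G1 X15.36 Y15.36
G1 X9.00 Y18.00
G1 X2.64 Y15.36
G1 X0.00 Y9.00
G1 X2.64 Y2.64
G1 X9.00 Y0.00
G1 X15.36 Y2.64
G1 X18.00 Y9.00
M2 ; end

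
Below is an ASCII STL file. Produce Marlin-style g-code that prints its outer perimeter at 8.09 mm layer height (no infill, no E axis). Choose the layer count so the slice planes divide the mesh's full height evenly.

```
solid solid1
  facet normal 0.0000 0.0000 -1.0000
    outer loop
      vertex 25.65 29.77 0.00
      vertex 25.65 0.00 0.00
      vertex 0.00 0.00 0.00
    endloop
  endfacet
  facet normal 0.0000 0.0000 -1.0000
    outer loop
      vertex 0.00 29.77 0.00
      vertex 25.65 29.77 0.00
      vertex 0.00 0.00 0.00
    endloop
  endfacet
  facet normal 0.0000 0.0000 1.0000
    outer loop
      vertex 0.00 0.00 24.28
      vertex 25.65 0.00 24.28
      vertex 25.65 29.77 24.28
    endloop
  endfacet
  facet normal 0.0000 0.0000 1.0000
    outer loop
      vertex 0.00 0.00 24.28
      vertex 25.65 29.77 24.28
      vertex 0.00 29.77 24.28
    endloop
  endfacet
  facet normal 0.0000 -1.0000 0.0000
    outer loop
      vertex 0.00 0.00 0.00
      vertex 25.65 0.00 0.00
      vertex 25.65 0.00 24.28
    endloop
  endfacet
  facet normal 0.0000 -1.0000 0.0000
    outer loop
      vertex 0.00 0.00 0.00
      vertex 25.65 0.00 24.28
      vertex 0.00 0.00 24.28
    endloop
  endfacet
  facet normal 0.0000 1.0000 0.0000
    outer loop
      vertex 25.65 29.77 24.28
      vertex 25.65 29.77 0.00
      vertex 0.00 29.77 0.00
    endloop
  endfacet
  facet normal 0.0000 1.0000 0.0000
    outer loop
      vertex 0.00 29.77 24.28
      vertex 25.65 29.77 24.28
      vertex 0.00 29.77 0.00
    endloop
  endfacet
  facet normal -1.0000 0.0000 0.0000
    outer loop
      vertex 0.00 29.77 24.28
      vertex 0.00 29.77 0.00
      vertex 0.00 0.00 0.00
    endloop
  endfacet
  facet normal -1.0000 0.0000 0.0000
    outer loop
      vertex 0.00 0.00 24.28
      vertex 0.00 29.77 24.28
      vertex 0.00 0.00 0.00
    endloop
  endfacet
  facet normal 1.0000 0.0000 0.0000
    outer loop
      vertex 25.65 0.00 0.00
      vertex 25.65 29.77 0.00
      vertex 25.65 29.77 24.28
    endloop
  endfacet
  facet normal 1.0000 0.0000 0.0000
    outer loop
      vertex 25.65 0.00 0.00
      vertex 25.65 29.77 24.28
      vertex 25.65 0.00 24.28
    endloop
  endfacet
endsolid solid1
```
; perimeter-only toolpath
G21 ; units = mm
G90 ; absolute positioning
G28 ; home
; layer 1
G0 Z8.09
G0 X0.00 Y0.00
G1 X25.65 Y0.00
G1 X25.65 Y29.77
G1 X0.00 Y29.77
G1 X0.00 Y0.00
; layer 2
G0 Z16.19
G0 X0.00 Y0.00
G1 X25.65 Y0.00
G1 X25.65 Y29.77
G1 X0.00 Y29.77
G1 X0.00 Y0.00
; layer 3
G0 Z24.28
G0 X0.00 Y0.00
G1 X25.65 Y0.00
G1 X25.65 Y29.77
G1 X0.00 Y29.77
G1 X0.00 Y0.00
M2 ; end

The solid is a rectangular box, roughly 25.6 × 29.8 mm footprint and 24.3 mm tall. Slicing at Δz = 8.09 mm — 3 equal slices spanning the solid's height, so layer i sits at z = i·h/3 — gives 3 non-empty perimeters. Each is a 4-segment closed polygon; G0 lifts to the layer z and rapids to the start vertex, then G1 traces the edges.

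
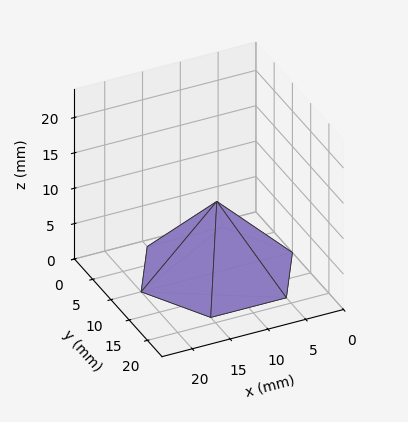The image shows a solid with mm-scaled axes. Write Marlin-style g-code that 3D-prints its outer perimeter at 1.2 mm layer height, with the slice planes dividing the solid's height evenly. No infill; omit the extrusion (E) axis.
Reading the render: the shape is a regular 6-sided pyramid, base circumscribed radius ≈ 10 mm, apex at z ≈ 10 mm (dimensions read to the nearest mm from the axis ticks). For the g-code, the solid's height is divided into equal slices at the stated Δz and each level perimeter traced with G1 moves after a G0 lift.

; perimeter-only toolpath
G21 ; units = mm
G90 ; absolute positioning
G28 ; home
; layer 1
G0 Z1.2
G0 X18.8 Y10.0
G1 X14.4 Y17.6
G1 X5.6 Y17.6
G1 X1.2 Y10.0
G1 X5.6 Y2.4
G1 X14.4 Y2.4
G1 X18.8 Y10.0
; layer 2
G0 Z2.5
G0 X17.5 Y10.0
G1 X13.8 Y16.5
G1 X6.2 Y16.5
G1 X2.5 Y10.0
G1 X6.2 Y3.5
G1 X13.8 Y3.5
G1 X17.5 Y10.0
; layer 3
G0 Z3.8
G0 X16.2 Y10.0
G1 X13.1 Y15.4
G1 X6.9 Y15.4
G1 X3.8 Y10.0
G1 X6.9 Y4.6
G1 X13.1 Y4.6
G1 X16.2 Y10.0
; layer 4
G0 Z5.0
G0 X15.0 Y10.0
G1 X12.5 Y14.3
G1 X7.5 Y14.3
G1 X5.0 Y10.0
G1 X7.5 Y5.7
G1 X12.5 Y5.7
G1 X15.0 Y10.0
; layer 5
G0 Z6.2
G0 X13.8 Y10.0
G1 X11.9 Y13.3
G1 X8.1 Y13.3
G1 X6.2 Y10.0
G1 X8.1 Y6.7
G1 X11.9 Y6.7
G1 X13.8 Y10.0
; layer 6
G0 Z7.5
G0 X12.5 Y10.0
G1 X11.2 Y12.2
G1 X8.8 Y12.2
G1 X7.5 Y10.0
G1 X8.8 Y7.8
G1 X11.2 Y7.8
G1 X12.5 Y10.0
; layer 7
G0 Z8.8
G0 X11.2 Y10.0
G1 X10.6 Y11.1
G1 X9.4 Y11.1
G1 X8.8 Y10.0
G1 X9.4 Y8.9
G1 X10.6 Y8.9
G1 X11.2 Y10.0
M2 ; end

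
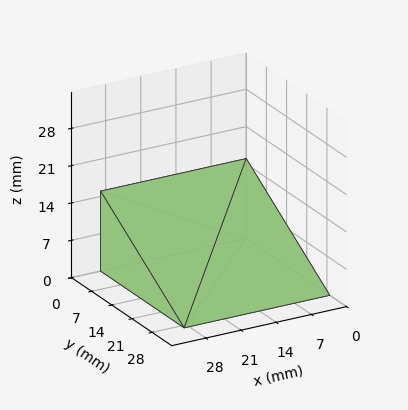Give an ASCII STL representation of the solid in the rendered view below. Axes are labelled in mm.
Reading the render: the shape is a wedge (ramp): 29 × 29 mm base, rising to 15 mm along the y=0 edge and sloping linearly to z=0 at y=29 (dimensions read to the nearest mm from the axis ticks). For the STL, each face is triangulated and given an outward normal.

solid part
  facet normal 0.0000 0.0000 -1.0000
    outer loop
      vertex 29.0 29.0 0.0
      vertex 29.0 0.0 0.0
      vertex 0.0 0.0 0.0
    endloop
  endfacet
  facet normal 0.0000 0.0000 -1.0000
    outer loop
      vertex 0.0 29.0 0.0
      vertex 29.0 29.0 0.0
      vertex 0.0 0.0 0.0
    endloop
  endfacet
  facet normal 0.0000 -1.0000 0.0000
    outer loop
      vertex 0.0 0.0 0.0
      vertex 29.0 0.0 0.0
      vertex 29.0 0.0 15.0
    endloop
  endfacet
  facet normal 0.0000 -1.0000 0.0000
    outer loop
      vertex 0.0 0.0 0.0
      vertex 29.0 0.0 15.0
      vertex 0.0 0.0 15.0
    endloop
  endfacet
  facet normal 0.0000 0.4594 0.8882
    outer loop
      vertex 0.0 0.0 15.0
      vertex 29.0 0.0 15.0
      vertex 29.0 29.0 0.0
    endloop
  endfacet
  facet normal 0.0000 0.4594 0.8882
    outer loop
      vertex 0.0 0.0 15.0
      vertex 29.0 29.0 0.0
      vertex 0.0 29.0 0.0
    endloop
  endfacet
  facet normal -1.0000 0.0000 0.0000
    outer loop
      vertex 0.0 0.0 15.0
      vertex 0.0 29.0 0.0
      vertex 0.0 0.0 0.0
    endloop
  endfacet
  facet normal 1.0000 0.0000 0.0000
    outer loop
      vertex 29.0 0.0 0.0
      vertex 29.0 29.0 0.0
      vertex 29.0 0.0 15.0
    endloop
  endfacet
endsolid part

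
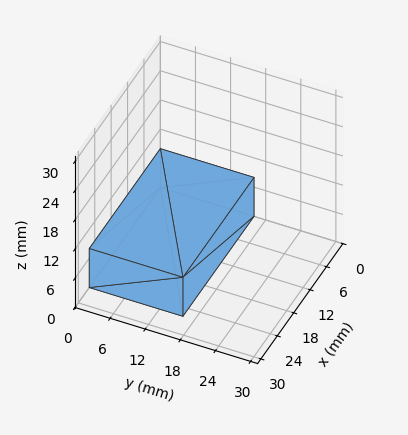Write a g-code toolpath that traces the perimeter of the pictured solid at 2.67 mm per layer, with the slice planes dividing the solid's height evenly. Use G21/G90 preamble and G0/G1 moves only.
Reading the render: the shape is a rectangular box, roughly 26 × 16 mm footprint and 8 mm tall (dimensions read to the nearest mm from the axis ticks). For the g-code, the solid's height is divided into equal slices at the stated Δz and each level perimeter traced with G1 moves after a G0 lift.

; perimeter-only toolpath
G21 ; units = mm
G90 ; absolute positioning
G28 ; home
; layer 1
G0 Z2.67
G0 X0.00 Y0.00
G1 X26.00 Y0.00
G1 X26.00 Y16.00
G1 X0.00 Y16.00
G1 X0.00 Y0.00
; layer 2
G0 Z5.33
G0 X0.00 Y0.00
G1 X26.00 Y0.00
G1 X26.00 Y16.00
G1 X0.00 Y16.00
G1 X0.00 Y0.00
; layer 3
G0 Z8.00
G0 X0.00 Y0.00
G1 X26.00 Y0.00
G1 X26.00 Y16.00
G1 X0.00 Y16.00
G1 X0.00 Y0.00
M2 ; end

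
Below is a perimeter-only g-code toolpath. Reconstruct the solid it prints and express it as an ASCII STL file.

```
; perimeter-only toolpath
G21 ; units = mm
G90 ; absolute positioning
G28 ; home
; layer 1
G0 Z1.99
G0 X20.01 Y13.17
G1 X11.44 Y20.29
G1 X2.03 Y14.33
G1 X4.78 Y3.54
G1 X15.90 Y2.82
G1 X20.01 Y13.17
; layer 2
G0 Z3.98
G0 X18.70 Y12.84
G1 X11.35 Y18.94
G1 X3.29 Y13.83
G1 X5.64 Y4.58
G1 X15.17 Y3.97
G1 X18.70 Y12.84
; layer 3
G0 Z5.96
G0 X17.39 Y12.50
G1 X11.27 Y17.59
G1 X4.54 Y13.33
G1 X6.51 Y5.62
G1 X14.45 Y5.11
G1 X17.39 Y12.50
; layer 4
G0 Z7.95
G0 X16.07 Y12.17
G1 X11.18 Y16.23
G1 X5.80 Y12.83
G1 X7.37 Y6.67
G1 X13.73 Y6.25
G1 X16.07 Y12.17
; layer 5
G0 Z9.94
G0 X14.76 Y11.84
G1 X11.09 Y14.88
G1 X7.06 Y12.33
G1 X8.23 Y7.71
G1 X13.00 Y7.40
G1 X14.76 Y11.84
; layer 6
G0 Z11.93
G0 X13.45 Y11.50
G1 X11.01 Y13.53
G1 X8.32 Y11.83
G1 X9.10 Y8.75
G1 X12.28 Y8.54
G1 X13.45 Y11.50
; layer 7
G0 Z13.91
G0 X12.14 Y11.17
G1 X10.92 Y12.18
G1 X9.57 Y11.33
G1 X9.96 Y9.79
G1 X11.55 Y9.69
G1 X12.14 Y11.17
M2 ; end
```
solid part
  facet normal 0.0000 0.0000 -1.0000
    outer loop
      vertex 0.77 14.83 0.00
      vertex 11.53 21.64 0.00
      vertex 21.32 13.51 0.00
    endloop
  endfacet
  facet normal 0.0000 0.0000 -1.0000
    outer loop
      vertex 3.91 2.50 0.00
      vertex 0.77 14.83 0.00
      vertex 21.32 13.51 0.00
    endloop
  endfacet
  facet normal 0.0000 0.0000 -1.0000
    outer loop
      vertex 16.62 1.68 0.00
      vertex 3.91 2.50 0.00
      vertex 21.32 13.51 0.00
    endloop
  endfacet
  facet normal 0.5595 0.6738 0.4827
    outer loop
      vertex 21.32 13.51 0.00
      vertex 11.53 21.64 0.00
      vertex 10.83 10.83 15.90
    endloop
  endfacet
  facet normal -0.4684 0.7401 0.4826
    outer loop
      vertex 11.53 21.64 0.00
      vertex 0.77 14.83 0.00
      vertex 10.83 10.83 15.90
    endloop
  endfacet
  facet normal -0.8487 -0.2161 0.4826
    outer loop
      vertex 0.77 14.83 0.00
      vertex 3.91 2.50 0.00
      vertex 10.83 10.83 15.90
    endloop
  endfacet
  facet normal -0.0564 -0.8741 0.4825
    outer loop
      vertex 3.91 2.50 0.00
      vertex 16.62 1.68 0.00
      vertex 10.83 10.83 15.90
    endloop
  endfacet
  facet normal 0.8140 -0.3234 0.4825
    outer loop
      vertex 16.62 1.68 0.00
      vertex 21.32 13.51 0.00
      vertex 10.83 10.83 15.90
    endloop
  endfacet
endsolid part

The G0 Z moves step by Δz≈1.99 mm. The G1 loops shrink linearly with z, so the solid tapers from its base footprint up to z≈15.9. Closing with a flat bottom cap and the tapered top and triangulating gives 8 facets — a regular 5-sided pyramid, base circumscribed radius ≈ 10.8 mm, apex at z ≈ 15.9 mm.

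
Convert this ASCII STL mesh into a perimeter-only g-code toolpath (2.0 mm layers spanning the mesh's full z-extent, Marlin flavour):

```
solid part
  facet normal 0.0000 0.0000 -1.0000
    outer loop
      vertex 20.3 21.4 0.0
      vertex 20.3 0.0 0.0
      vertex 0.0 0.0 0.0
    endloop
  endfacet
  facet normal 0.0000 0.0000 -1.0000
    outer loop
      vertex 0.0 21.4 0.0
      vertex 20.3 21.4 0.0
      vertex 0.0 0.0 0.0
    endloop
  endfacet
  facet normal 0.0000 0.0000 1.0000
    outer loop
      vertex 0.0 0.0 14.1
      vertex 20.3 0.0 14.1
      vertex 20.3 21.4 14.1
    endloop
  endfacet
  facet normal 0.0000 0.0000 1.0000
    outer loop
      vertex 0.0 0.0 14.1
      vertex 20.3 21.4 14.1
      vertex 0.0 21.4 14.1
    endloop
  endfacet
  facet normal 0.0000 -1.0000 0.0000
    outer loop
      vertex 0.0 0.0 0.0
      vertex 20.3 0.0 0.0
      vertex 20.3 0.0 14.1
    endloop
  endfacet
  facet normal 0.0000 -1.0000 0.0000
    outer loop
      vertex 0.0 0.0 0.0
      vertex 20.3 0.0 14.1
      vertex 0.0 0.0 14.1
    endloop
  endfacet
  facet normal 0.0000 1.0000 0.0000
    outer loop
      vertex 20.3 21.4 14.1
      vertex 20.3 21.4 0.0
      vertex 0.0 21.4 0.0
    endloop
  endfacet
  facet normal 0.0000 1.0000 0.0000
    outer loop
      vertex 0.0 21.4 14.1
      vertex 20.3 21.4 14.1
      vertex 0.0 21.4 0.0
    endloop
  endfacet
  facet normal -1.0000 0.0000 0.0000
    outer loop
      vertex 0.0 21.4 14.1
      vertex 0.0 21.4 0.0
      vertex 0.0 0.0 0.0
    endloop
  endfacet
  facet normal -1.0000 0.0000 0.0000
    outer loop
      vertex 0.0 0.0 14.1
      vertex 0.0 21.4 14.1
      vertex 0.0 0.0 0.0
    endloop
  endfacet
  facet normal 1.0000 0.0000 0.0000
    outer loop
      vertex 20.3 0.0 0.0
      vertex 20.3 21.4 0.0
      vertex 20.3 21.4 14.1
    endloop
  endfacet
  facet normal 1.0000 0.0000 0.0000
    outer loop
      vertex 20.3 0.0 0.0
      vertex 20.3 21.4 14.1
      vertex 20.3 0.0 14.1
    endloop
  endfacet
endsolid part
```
; perimeter-only toolpath
G21 ; units = mm
G90 ; absolute positioning
G28 ; home
; layer 1
G0 Z2.0
G0 X0.0 Y0.0
G1 X20.3 Y0.0
G1 X20.3 Y21.4
G1 X0.0 Y21.4
G1 X0.0 Y0.0
; layer 2
G0 Z4.0
G0 X0.0 Y0.0
G1 X20.3 Y0.0
G1 X20.3 Y21.4
G1 X0.0 Y21.4
G1 X0.0 Y0.0
; layer 3
G0 Z6.0
G0 X0.0 Y0.0
G1 X20.3 Y0.0
G1 X20.3 Y21.4
G1 X0.0 Y21.4
G1 X0.0 Y0.0
; layer 4
G0 Z8.1
G0 X0.0 Y0.0
G1 X20.3 Y0.0
G1 X20.3 Y21.4
G1 X0.0 Y21.4
G1 X0.0 Y0.0
; layer 5
G0 Z10.1
G0 X0.0 Y0.0
G1 X20.3 Y0.0
G1 X20.3 Y21.4
G1 X0.0 Y21.4
G1 X0.0 Y0.0
; layer 6
G0 Z12.1
G0 X0.0 Y0.0
G1 X20.3 Y0.0
G1 X20.3 Y21.4
G1 X0.0 Y21.4
G1 X0.0 Y0.0
; layer 7
G0 Z14.1
G0 X0.0 Y0.0
G1 X20.3 Y0.0
G1 X20.3 Y21.4
G1 X0.0 Y21.4
G1 X0.0 Y0.0
M2 ; end

The solid is a rectangular box, roughly 20.3 × 21.4 mm footprint and 14.1 mm tall. Slicing at Δz = 2.0 mm — 7 equal slices spanning the solid's height, so layer i sits at z = i·h/7 — gives 7 non-empty perimeters. Each is a 4-segment closed polygon; G0 lifts to the layer z and rapids to the start vertex, then G1 traces the edges.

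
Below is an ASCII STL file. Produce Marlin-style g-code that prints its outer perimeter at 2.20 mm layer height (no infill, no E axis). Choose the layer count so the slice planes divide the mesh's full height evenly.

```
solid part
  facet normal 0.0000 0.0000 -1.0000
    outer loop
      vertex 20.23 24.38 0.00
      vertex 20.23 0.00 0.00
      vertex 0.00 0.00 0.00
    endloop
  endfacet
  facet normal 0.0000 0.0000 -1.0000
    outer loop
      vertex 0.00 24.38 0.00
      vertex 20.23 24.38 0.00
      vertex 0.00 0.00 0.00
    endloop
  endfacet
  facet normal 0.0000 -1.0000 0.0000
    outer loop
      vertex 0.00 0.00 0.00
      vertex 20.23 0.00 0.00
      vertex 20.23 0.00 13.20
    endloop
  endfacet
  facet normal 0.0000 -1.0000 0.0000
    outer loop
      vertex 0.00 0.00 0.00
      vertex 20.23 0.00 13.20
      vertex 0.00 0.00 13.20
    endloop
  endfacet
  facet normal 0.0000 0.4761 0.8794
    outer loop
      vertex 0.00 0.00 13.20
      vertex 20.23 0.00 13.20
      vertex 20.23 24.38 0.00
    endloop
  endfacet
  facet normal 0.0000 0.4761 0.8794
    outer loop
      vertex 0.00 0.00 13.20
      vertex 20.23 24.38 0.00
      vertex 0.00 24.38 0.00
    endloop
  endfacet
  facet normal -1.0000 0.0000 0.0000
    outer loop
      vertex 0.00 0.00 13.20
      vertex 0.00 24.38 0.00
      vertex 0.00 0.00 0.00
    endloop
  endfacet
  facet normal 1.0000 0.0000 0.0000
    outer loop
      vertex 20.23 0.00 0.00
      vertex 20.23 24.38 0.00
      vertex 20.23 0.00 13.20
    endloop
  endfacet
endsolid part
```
; perimeter-only toolpath
G21 ; units = mm
G90 ; absolute positioning
G28 ; home
; layer 1
G0 Z2.20
G0 X0.00 Y0.00
G1 X20.23 Y0.00
G1 X20.23 Y20.32
G1 X0.00 Y20.32
G1 X0.00 Y0.00
; layer 2
G0 Z4.40
G0 X0.00 Y0.00
G1 X20.23 Y0.00
G1 X20.23 Y16.25
G1 X0.00 Y16.25
G1 X0.00 Y0.00
; layer 3
G0 Z6.60
G0 X0.00 Y0.00
G1 X20.23 Y0.00
G1 X20.23 Y12.19
G1 X0.00 Y12.19
G1 X0.00 Y0.00
; layer 4
G0 Z8.80
G0 X0.00 Y0.00
G1 X20.23 Y0.00
G1 X20.23 Y8.13
G1 X0.00 Y8.13
G1 X0.00 Y0.00
; layer 5
G0 Z11.00
G0 X0.00 Y0.00
G1 X20.23 Y0.00
G1 X20.23 Y4.06
G1 X0.00 Y4.06
G1 X0.00 Y0.00
M2 ; end

The solid is a wedge (ramp): 20.2 × 24.4 mm base, rising to 13.2 mm along the y=0 edge and sloping linearly to z=0 at y=24.4. Slicing at Δz = 2.20 mm — 6 equal slices spanning the solid's height, so layer i sits at z = i·h/6 — gives 5 non-empty perimeters. Each is a 4-segment closed polygon; G0 lifts to the layer z and rapids to the start vertex, then G1 traces the edges. The cross-section shrinks linearly with z (the slice at the apex is degenerate and omitted).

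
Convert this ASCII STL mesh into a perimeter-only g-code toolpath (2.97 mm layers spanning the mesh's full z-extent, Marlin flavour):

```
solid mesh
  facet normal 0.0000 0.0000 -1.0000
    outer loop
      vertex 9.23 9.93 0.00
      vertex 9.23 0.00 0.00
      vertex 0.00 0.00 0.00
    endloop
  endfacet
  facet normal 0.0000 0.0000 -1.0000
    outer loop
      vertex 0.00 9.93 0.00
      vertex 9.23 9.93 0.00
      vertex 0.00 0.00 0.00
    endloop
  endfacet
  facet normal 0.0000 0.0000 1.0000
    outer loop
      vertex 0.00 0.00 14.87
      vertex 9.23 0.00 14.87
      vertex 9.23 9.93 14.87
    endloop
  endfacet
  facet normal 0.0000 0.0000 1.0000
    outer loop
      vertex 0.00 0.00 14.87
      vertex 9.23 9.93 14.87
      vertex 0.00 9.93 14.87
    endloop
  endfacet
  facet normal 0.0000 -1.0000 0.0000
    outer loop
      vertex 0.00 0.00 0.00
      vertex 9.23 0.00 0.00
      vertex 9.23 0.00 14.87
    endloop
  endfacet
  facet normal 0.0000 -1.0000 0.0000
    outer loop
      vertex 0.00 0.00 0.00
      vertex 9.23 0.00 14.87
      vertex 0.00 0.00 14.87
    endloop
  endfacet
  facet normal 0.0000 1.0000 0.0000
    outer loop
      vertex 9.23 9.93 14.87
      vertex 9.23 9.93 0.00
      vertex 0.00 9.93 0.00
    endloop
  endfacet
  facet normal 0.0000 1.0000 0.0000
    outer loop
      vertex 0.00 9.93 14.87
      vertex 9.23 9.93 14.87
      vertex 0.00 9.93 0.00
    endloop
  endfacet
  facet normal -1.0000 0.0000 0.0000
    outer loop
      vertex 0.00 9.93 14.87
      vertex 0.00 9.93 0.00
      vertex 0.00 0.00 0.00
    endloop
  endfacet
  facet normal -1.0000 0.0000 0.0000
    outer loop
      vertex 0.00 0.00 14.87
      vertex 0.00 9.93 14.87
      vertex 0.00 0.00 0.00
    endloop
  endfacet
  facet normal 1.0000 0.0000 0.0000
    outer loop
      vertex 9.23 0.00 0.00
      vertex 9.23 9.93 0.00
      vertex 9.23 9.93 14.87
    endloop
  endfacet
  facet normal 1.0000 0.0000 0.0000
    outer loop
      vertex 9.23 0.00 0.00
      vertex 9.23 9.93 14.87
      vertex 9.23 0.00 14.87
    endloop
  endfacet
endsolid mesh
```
; perimeter-only toolpath
G21 ; units = mm
G90 ; absolute positioning
G28 ; home
; layer 1
G0 Z2.97
G0 X0.00 Y0.00
G1 X9.23 Y0.00
G1 X9.23 Y9.93
G1 X0.00 Y9.93
G1 X0.00 Y0.00
; layer 2
G0 Z5.95
G0 X0.00 Y0.00
G1 X9.23 Y0.00
G1 X9.23 Y9.93
G1 X0.00 Y9.93
G1 X0.00 Y0.00
; layer 3
G0 Z8.92
G0 X0.00 Y0.00
G1 X9.23 Y0.00
G1 X9.23 Y9.93
G1 X0.00 Y9.93
G1 X0.00 Y0.00
; layer 4
G0 Z11.90
G0 X0.00 Y0.00
G1 X9.23 Y0.00
G1 X9.23 Y9.93
G1 X0.00 Y9.93
G1 X0.00 Y0.00
; layer 5
G0 Z14.87
G0 X0.00 Y0.00
G1 X9.23 Y0.00
G1 X9.23 Y9.93
G1 X0.00 Y9.93
G1 X0.00 Y0.00
M2 ; end

The solid is a rectangular box, roughly 9.23 × 9.93 mm footprint and 14.9 mm tall. Slicing at Δz = 2.97 mm — 5 equal slices spanning the solid's height, so layer i sits at z = i·h/5 — gives 5 non-empty perimeters. Each is a 4-segment closed polygon; G0 lifts to the layer z and rapids to the start vertex, then G1 traces the edges.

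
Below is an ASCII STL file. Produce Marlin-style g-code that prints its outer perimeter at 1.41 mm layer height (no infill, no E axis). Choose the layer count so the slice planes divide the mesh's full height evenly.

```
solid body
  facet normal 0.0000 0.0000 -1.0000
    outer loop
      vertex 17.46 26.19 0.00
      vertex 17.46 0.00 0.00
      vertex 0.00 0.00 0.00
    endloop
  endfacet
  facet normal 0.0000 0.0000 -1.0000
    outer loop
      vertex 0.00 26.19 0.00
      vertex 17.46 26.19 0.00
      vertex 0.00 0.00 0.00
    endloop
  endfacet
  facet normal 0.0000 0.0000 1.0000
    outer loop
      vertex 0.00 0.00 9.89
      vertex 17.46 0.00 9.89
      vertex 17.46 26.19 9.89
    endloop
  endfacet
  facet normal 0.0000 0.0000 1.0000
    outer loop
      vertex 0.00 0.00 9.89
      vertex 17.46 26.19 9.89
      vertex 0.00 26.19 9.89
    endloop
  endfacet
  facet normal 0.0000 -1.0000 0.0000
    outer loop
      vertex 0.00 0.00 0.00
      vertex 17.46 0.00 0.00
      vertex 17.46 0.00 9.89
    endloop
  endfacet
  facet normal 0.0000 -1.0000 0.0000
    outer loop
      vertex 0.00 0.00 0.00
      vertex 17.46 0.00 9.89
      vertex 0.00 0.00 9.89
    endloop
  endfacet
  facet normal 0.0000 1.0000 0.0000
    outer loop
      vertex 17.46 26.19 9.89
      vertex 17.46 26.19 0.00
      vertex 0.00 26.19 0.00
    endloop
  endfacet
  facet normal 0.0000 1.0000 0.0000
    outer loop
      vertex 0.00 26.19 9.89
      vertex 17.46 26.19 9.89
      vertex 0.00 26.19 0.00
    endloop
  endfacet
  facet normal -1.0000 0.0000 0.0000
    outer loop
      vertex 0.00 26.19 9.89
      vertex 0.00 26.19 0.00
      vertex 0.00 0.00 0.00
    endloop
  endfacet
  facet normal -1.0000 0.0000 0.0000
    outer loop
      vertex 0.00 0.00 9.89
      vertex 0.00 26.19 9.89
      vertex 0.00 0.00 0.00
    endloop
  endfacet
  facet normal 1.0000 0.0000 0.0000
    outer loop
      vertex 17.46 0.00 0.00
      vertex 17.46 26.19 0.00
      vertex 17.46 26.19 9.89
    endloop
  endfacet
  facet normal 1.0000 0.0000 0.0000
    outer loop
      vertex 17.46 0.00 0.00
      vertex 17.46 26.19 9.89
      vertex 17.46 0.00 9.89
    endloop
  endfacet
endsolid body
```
; perimeter-only toolpath
G21 ; units = mm
G90 ; absolute positioning
G28 ; home
; layer 1
G0 Z1.41
G0 X0.00 Y0.00
G1 X17.46 Y0.00
G1 X17.46 Y26.19
G1 X0.00 Y26.19
G1 X0.00 Y0.00
; layer 2
G0 Z2.83
G0 X0.00 Y0.00
G1 X17.46 Y0.00
G1 X17.46 Y26.19
G1 X0.00 Y26.19
G1 X0.00 Y0.00
; layer 3
G0 Z4.24
G0 X0.00 Y0.00
G1 X17.46 Y0.00
G1 X17.46 Y26.19
G1 X0.00 Y26.19
G1 X0.00 Y0.00
; layer 4
G0 Z5.65
G0 X0.00 Y0.00
G1 X17.46 Y0.00
G1 X17.46 Y26.19
G1 X0.00 Y26.19
G1 X0.00 Y0.00
; layer 5
G0 Z7.06
G0 X0.00 Y0.00
G1 X17.46 Y0.00
G1 X17.46 Y26.19
G1 X0.00 Y26.19
G1 X0.00 Y0.00
; layer 6
G0 Z8.48
G0 X0.00 Y0.00
G1 X17.46 Y0.00
G1 X17.46 Y26.19
G1 X0.00 Y26.19
G1 X0.00 Y0.00
; layer 7
G0 Z9.89
G0 X0.00 Y0.00
G1 X17.46 Y0.00
G1 X17.46 Y26.19
G1 X0.00 Y26.19
G1 X0.00 Y0.00
M2 ; end

The solid is a rectangular box, roughly 17.5 × 26.2 mm footprint and 9.89 mm tall. Slicing at Δz = 1.41 mm — 7 equal slices spanning the solid's height, so layer i sits at z = i·h/7 — gives 7 non-empty perimeters. Each is a 4-segment closed polygon; G0 lifts to the layer z and rapids to the start vertex, then G1 traces the edges.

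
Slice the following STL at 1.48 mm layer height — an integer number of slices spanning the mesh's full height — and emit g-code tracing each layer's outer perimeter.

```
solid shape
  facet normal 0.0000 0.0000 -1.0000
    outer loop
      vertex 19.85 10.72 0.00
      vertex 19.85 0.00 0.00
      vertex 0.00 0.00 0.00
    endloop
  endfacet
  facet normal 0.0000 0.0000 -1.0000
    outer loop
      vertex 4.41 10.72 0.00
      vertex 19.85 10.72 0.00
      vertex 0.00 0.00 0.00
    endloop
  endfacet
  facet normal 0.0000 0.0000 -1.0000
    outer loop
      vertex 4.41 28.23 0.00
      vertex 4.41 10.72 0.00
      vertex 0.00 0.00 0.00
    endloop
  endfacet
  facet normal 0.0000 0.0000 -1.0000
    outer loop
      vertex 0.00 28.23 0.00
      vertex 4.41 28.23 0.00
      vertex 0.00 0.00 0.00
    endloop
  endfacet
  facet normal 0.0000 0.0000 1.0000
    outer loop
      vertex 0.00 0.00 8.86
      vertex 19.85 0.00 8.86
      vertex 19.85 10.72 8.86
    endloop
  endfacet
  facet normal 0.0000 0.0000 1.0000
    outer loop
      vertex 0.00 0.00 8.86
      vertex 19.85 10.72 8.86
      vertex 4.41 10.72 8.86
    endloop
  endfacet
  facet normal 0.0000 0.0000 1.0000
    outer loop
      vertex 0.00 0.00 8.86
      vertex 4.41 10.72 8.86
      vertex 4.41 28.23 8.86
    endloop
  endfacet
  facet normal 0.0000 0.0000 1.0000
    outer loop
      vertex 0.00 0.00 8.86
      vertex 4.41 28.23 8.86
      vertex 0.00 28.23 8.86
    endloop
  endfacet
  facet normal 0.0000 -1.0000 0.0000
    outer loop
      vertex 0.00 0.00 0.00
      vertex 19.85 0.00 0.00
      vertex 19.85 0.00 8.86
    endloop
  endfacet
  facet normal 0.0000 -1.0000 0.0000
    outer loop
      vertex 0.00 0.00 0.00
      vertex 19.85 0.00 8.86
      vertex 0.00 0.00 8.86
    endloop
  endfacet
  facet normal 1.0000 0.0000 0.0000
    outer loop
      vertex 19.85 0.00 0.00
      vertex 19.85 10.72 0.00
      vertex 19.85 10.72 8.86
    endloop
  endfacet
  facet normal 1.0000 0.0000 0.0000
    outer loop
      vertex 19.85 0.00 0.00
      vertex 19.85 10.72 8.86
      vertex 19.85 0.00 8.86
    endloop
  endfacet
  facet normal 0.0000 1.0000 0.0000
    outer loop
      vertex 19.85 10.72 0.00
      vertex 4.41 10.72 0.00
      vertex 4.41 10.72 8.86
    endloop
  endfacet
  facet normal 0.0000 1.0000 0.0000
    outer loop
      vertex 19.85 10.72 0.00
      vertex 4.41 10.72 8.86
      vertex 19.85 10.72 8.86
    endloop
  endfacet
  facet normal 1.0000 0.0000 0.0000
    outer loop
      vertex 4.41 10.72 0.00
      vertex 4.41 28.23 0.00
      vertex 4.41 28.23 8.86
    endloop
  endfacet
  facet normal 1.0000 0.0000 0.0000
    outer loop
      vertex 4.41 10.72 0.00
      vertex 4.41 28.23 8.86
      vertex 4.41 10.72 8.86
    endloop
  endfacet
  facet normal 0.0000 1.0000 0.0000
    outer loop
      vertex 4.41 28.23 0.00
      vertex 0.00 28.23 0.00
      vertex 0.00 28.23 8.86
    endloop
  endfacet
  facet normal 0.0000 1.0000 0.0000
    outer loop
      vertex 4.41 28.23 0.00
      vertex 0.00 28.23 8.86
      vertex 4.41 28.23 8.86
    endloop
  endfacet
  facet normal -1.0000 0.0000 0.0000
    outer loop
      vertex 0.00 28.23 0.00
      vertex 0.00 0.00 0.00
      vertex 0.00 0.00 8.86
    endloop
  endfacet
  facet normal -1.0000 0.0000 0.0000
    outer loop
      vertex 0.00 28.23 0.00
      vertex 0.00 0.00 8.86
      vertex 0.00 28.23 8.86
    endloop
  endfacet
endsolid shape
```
; perimeter-only toolpath
G21 ; units = mm
G90 ; absolute positioning
G28 ; home
; layer 1
G0 Z1.48
G0 X0.00 Y0.00
G1 X19.85 Y0.00
G1 X19.85 Y10.72
G1 X4.41 Y10.72
G1 X4.41 Y28.23
G1 X0.00 Y28.23
G1 X0.00 Y0.00
; layer 2
G0 Z2.95
G0 X0.00 Y0.00
G1 X19.85 Y0.00
G1 X19.85 Y10.72
G1 X4.41 Y10.72
G1 X4.41 Y28.23
G1 X0.00 Y28.23
G1 X0.00 Y0.00
; layer 3
G0 Z4.43
G0 X0.00 Y0.00
G1 X19.85 Y0.00
G1 X19.85 Y10.72
G1 X4.41 Y10.72
G1 X4.41 Y28.23
G1 X0.00 Y28.23
G1 X0.00 Y0.00
; layer 4
G0 Z5.91
G0 X0.00 Y0.00
G1 X19.85 Y0.00
G1 X19.85 Y10.72
G1 X4.41 Y10.72
G1 X4.41 Y28.23
G1 X0.00 Y28.23
G1 X0.00 Y0.00
; layer 5
G0 Z7.38
G0 X0.00 Y0.00
G1 X19.85 Y0.00
G1 X19.85 Y10.72
G1 X4.41 Y10.72
G1 X4.41 Y28.23
G1 X0.00 Y28.23
G1 X0.00 Y0.00
; layer 6
G0 Z8.86
G0 X0.00 Y0.00
G1 X19.85 Y0.00
G1 X19.85 Y10.72
G1 X4.41 Y10.72
G1 X4.41 Y28.23
G1 X0.00 Y28.23
G1 X0.00 Y0.00
M2 ; end

The solid is an L-shaped prism: outer 19.9 × 28.2 mm, arm thicknesses ≈ 10.7 mm (horizontal) and 4.41 mm (vertical), extruded 8.86 mm in z. Slicing at Δz = 1.48 mm — 6 equal slices spanning the solid's height, so layer i sits at z = i·h/6 — gives 6 non-empty perimeters. Each is a 6-segment closed polygon; G0 lifts to the layer z and rapids to the start vertex, then G1 traces the edges.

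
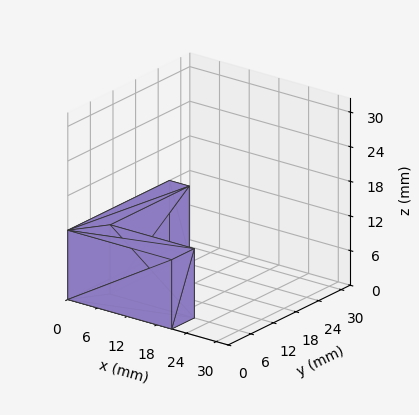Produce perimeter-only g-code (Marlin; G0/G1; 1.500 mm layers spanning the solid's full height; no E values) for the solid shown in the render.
Reading the render: the shape is an L-shaped prism: outer 21 × 27 mm, arm thicknesses ≈ 6 mm (horizontal) and 4 mm (vertical), extruded 12 mm in z (dimensions read to the nearest mm from the axis ticks). For the g-code, the solid's height is divided into equal slices at the stated Δz and each level perimeter traced with G1 moves after a G0 lift.

; perimeter-only toolpath
G21 ; units = mm
G90 ; absolute positioning
G28 ; home
; layer 1
G0 Z1.500
G0 X0.000 Y0.000
G1 X21.000 Y0.000
G1 X21.000 Y6.000
G1 X4.000 Y6.000
G1 X4.000 Y27.000
G1 X0.000 Y27.000
G1 X0.000 Y0.000
; layer 2
G0 Z3.000
G0 X0.000 Y0.000
G1 X21.000 Y0.000
G1 X21.000 Y6.000
G1 X4.000 Y6.000
G1 X4.000 Y27.000
G1 X0.000 Y27.000
G1 X0.000 Y0.000
; layer 3
G0 Z4.500
G0 X0.000 Y0.000
G1 X21.000 Y0.000
G1 X21.000 Y6.000
G1 X4.000 Y6.000
G1 X4.000 Y27.000
G1 X0.000 Y27.000
G1 X0.000 Y0.000
; layer 4
G0 Z6.000
G0 X0.000 Y0.000
G1 X21.000 Y0.000
G1 X21.000 Y6.000
G1 X4.000 Y6.000
G1 X4.000 Y27.000
G1 X0.000 Y27.000
G1 X0.000 Y0.000
; layer 5
G0 Z7.500
G0 X0.000 Y0.000
G1 X21.000 Y0.000
G1 X21.000 Y6.000
G1 X4.000 Y6.000
G1 X4.000 Y27.000
G1 X0.000 Y27.000
G1 X0.000 Y0.000
; layer 6
G0 Z9.000
G0 X0.000 Y0.000
G1 X21.000 Y0.000
G1 X21.000 Y6.000
G1 X4.000 Y6.000
G1 X4.000 Y27.000
G1 X0.000 Y27.000
G1 X0.000 Y0.000
; layer 7
G0 Z10.500
G0 X0.000 Y0.000
G1 X21.000 Y0.000
G1 X21.000 Y6.000
G1 X4.000 Y6.000
G1 X4.000 Y27.000
G1 X0.000 Y27.000
G1 X0.000 Y0.000
; layer 8
G0 Z12.000
G0 X0.000 Y0.000
G1 X21.000 Y0.000
G1 X21.000 Y6.000
G1 X4.000 Y6.000
G1 X4.000 Y27.000
G1 X0.000 Y27.000
G1 X0.000 Y0.000
M2 ; end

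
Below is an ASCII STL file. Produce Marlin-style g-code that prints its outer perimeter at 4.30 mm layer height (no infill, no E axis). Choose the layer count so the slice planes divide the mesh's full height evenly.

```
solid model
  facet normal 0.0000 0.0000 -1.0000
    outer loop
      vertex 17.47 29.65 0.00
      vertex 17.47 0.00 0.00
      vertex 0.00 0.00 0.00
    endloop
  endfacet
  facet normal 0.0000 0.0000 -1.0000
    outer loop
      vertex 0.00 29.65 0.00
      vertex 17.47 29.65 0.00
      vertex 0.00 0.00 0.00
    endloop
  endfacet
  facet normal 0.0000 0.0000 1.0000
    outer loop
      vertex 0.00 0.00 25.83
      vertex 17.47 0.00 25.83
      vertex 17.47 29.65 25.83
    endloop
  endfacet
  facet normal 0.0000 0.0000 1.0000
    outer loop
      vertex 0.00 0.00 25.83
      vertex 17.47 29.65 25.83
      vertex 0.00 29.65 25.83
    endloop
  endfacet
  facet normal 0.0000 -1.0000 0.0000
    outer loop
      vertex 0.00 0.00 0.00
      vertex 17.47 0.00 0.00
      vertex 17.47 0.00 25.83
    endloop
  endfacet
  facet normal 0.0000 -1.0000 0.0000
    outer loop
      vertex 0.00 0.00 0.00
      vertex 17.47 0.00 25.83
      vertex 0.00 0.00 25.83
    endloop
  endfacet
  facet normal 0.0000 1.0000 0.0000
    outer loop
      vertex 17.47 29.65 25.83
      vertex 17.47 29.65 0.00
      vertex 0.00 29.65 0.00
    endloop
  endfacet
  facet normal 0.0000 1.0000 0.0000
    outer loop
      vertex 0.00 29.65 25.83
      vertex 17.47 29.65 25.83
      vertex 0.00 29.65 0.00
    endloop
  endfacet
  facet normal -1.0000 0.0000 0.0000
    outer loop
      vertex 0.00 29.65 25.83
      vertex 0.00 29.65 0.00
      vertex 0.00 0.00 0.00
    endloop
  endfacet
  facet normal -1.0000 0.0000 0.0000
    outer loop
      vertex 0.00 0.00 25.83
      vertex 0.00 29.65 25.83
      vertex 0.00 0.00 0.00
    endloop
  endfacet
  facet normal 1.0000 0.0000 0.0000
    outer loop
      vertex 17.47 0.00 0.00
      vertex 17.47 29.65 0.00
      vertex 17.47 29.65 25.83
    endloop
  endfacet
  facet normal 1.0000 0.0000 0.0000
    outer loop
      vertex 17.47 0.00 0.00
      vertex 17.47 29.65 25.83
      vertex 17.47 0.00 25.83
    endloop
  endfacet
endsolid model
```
; perimeter-only toolpath
G21 ; units = mm
G90 ; absolute positioning
G28 ; home
; layer 1
G0 Z4.30
G0 X0.00 Y0.00
G1 X17.47 Y0.00
G1 X17.47 Y29.65
G1 X0.00 Y29.65
G1 X0.00 Y0.00
; layer 2
G0 Z8.61
G0 X0.00 Y0.00
G1 X17.47 Y0.00
G1 X17.47 Y29.65
G1 X0.00 Y29.65
G1 X0.00 Y0.00
; layer 3
G0 Z12.91
G0 X0.00 Y0.00
G1 X17.47 Y0.00
G1 X17.47 Y29.65
G1 X0.00 Y29.65
G1 X0.00 Y0.00
; layer 4
G0 Z17.22
G0 X0.00 Y0.00
G1 X17.47 Y0.00
G1 X17.47 Y29.65
G1 X0.00 Y29.65
G1 X0.00 Y0.00
; layer 5
G0 Z21.52
G0 X0.00 Y0.00
G1 X17.47 Y0.00
G1 X17.47 Y29.65
G1 X0.00 Y29.65
G1 X0.00 Y0.00
; layer 6
G0 Z25.83
G0 X0.00 Y0.00
G1 X17.47 Y0.00
G1 X17.47 Y29.65
G1 X0.00 Y29.65
G1 X0.00 Y0.00
M2 ; end

The solid is a rectangular box, roughly 17.5 × 29.6 mm footprint and 25.8 mm tall. Slicing at Δz = 4.30 mm — 6 equal slices spanning the solid's height, so layer i sits at z = i·h/6 — gives 6 non-empty perimeters. Each is a 4-segment closed polygon; G0 lifts to the layer z and rapids to the start vertex, then G1 traces the edges.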